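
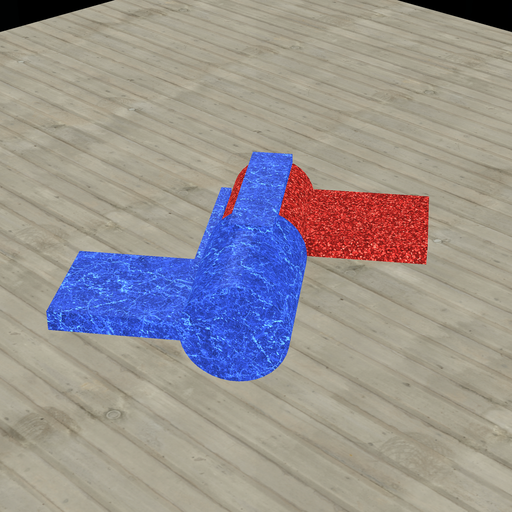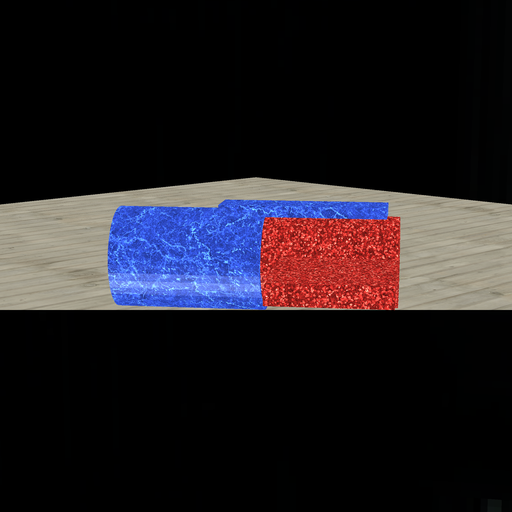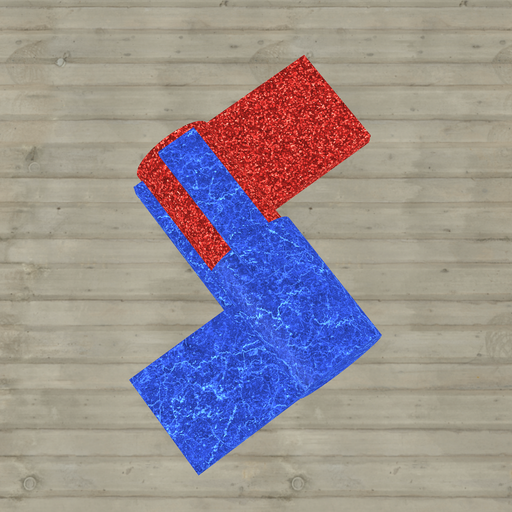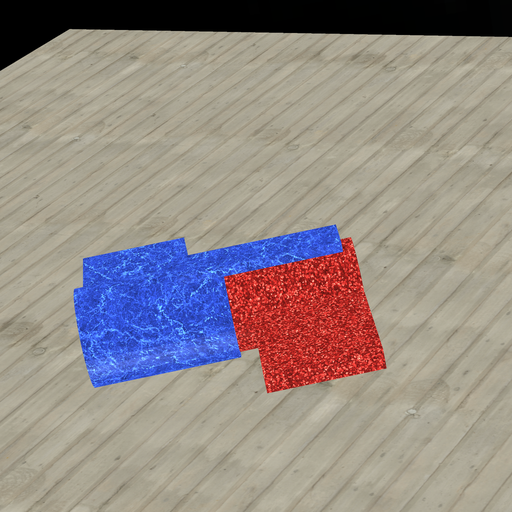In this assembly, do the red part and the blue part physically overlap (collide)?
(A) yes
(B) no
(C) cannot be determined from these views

(A) yes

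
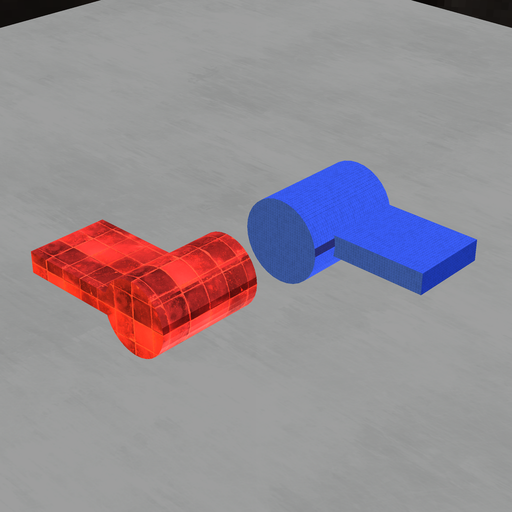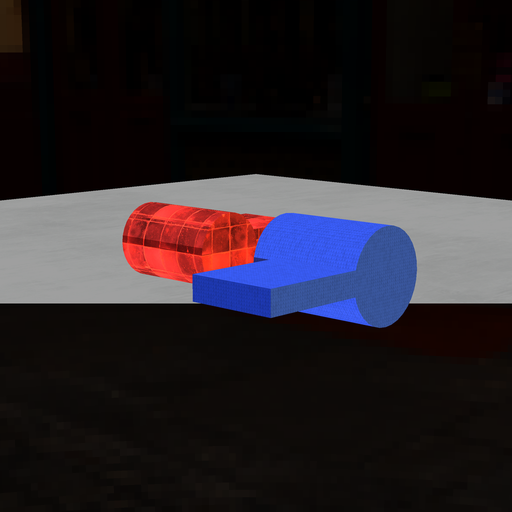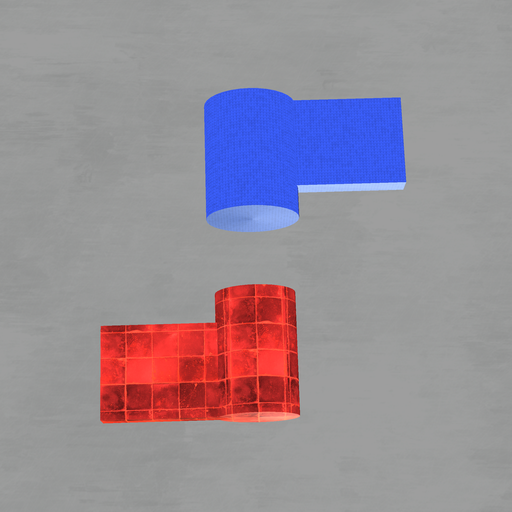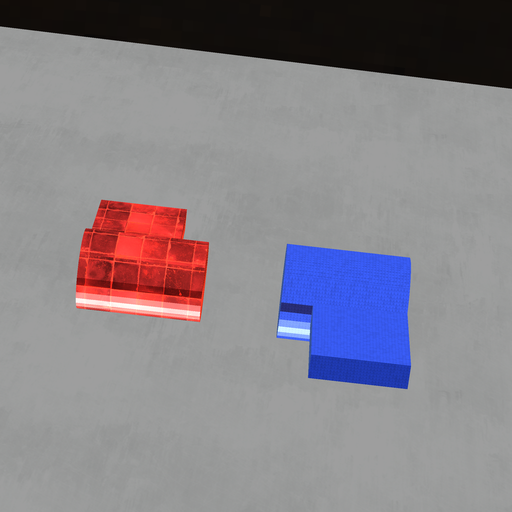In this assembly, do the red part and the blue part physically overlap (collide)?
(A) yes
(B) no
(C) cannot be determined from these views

(B) no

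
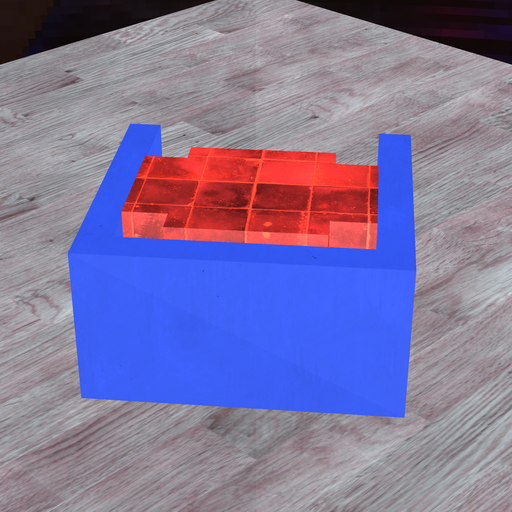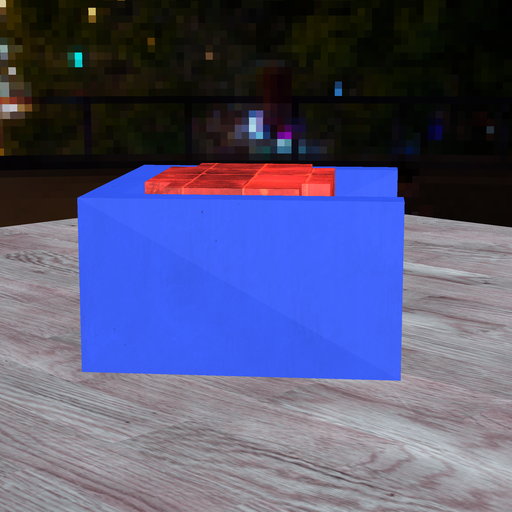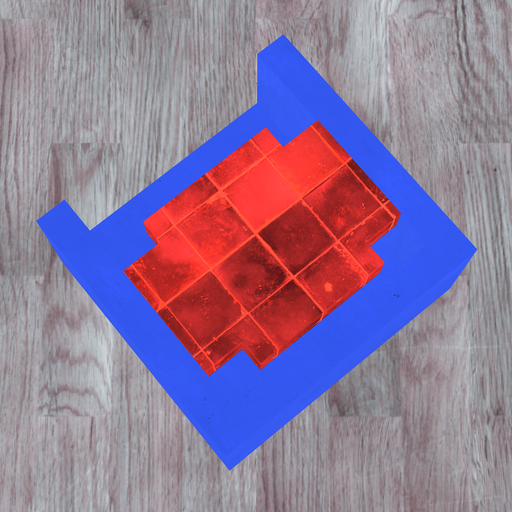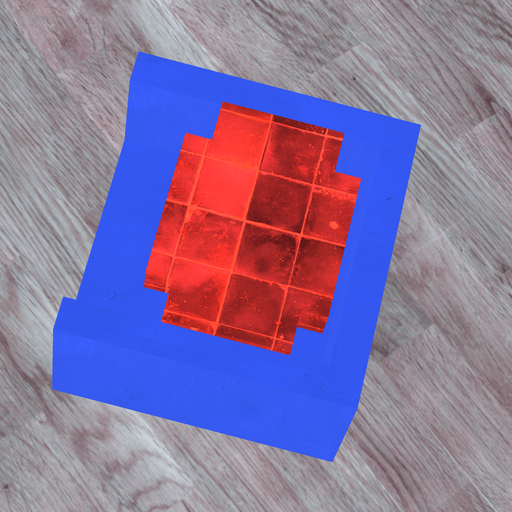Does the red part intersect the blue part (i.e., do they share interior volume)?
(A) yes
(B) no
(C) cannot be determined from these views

(B) no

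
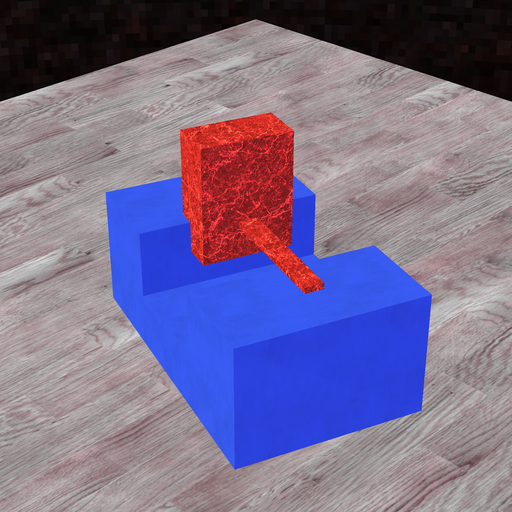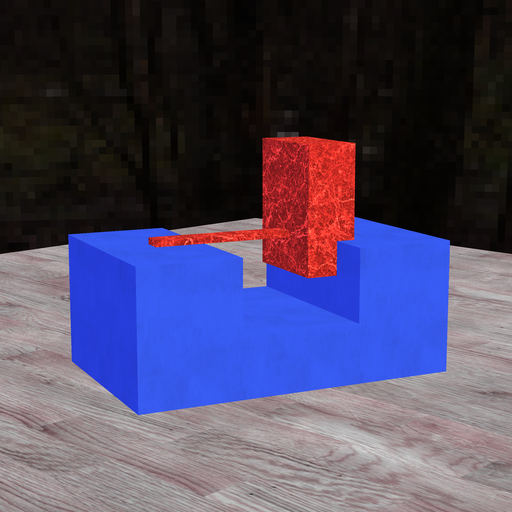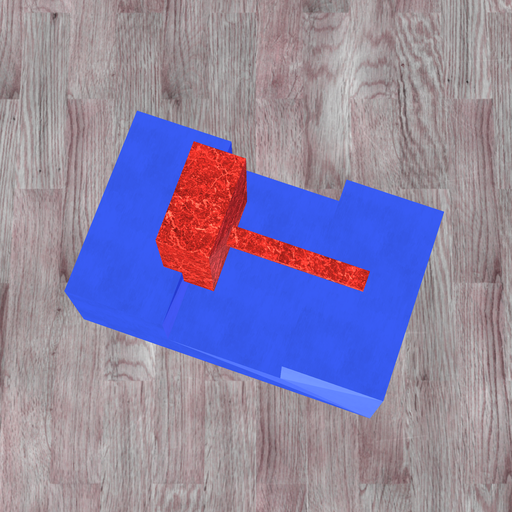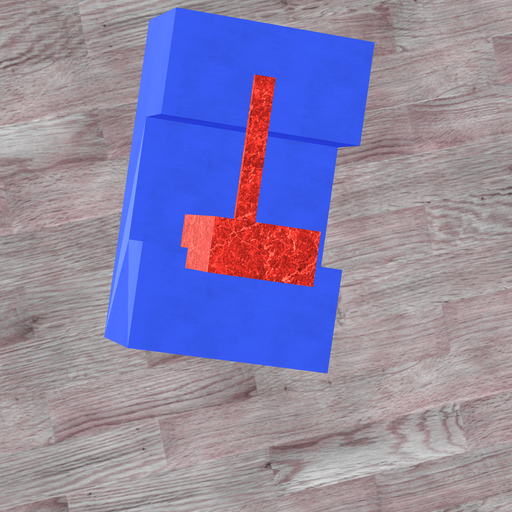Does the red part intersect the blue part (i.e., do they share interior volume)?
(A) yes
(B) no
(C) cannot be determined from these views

(A) yes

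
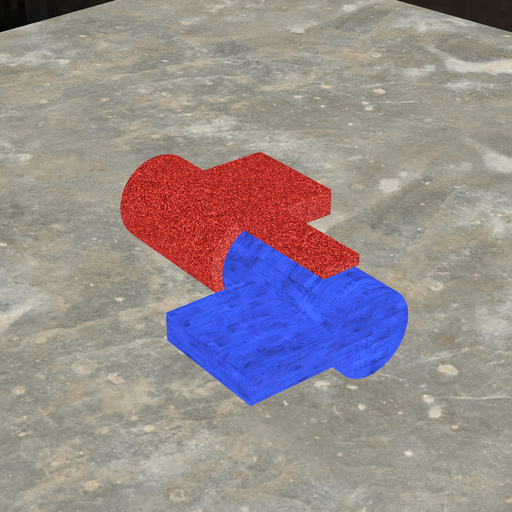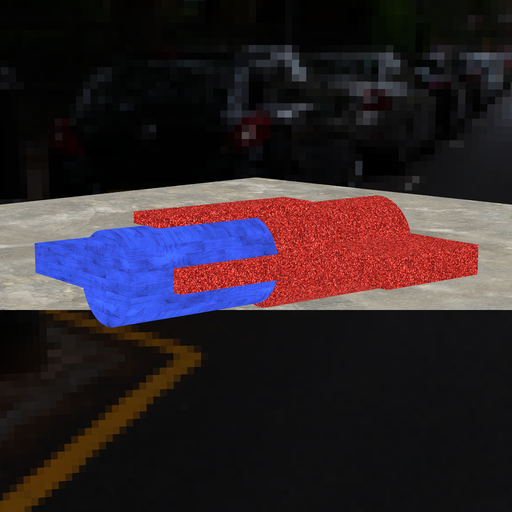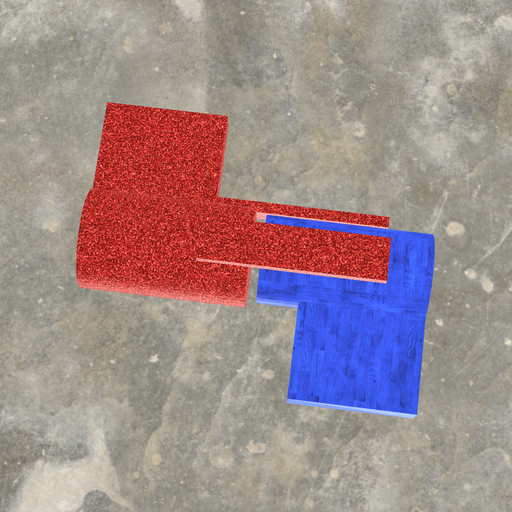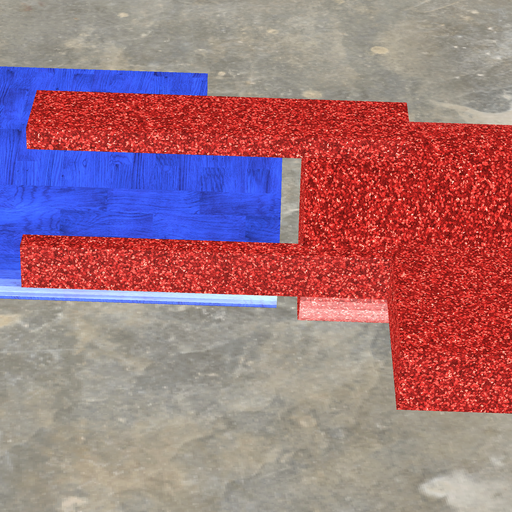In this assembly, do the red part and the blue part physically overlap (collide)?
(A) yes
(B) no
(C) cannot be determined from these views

(B) no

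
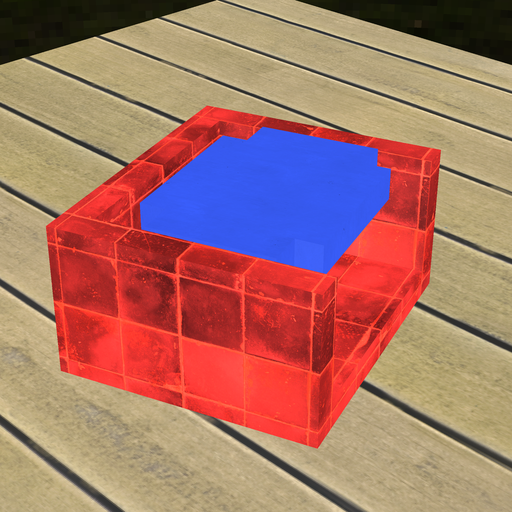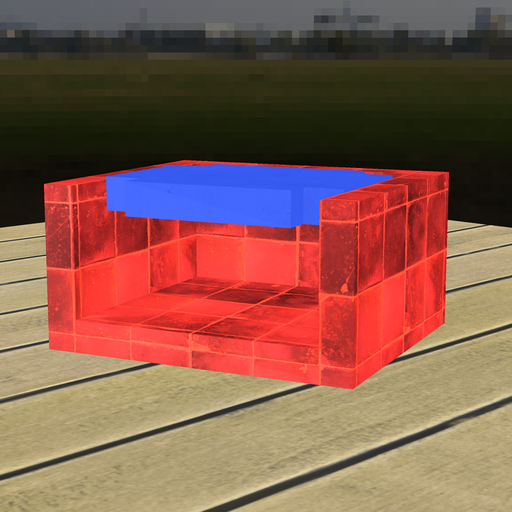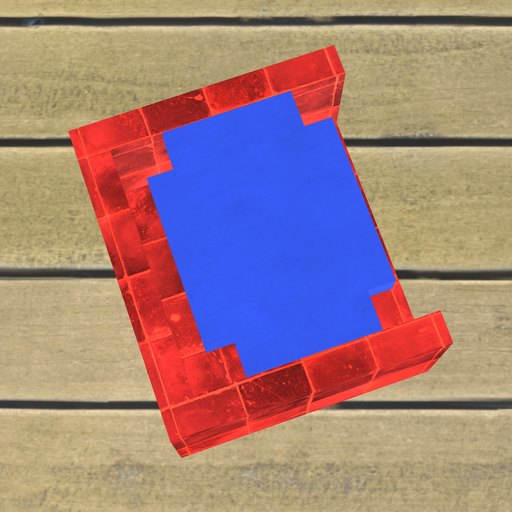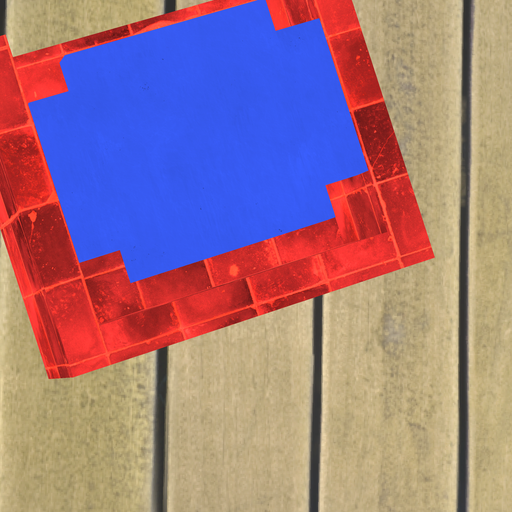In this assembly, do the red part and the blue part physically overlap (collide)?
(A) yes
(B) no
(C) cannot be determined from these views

(B) no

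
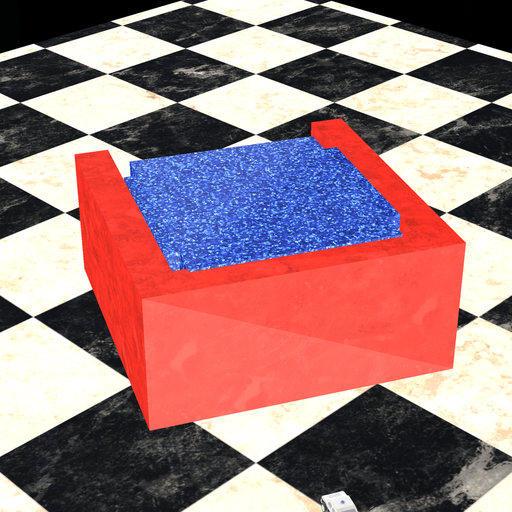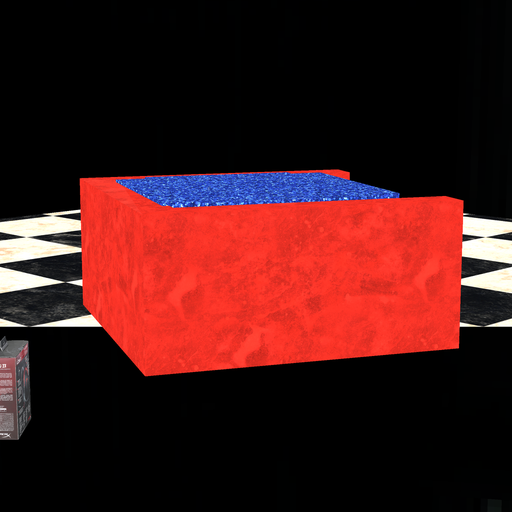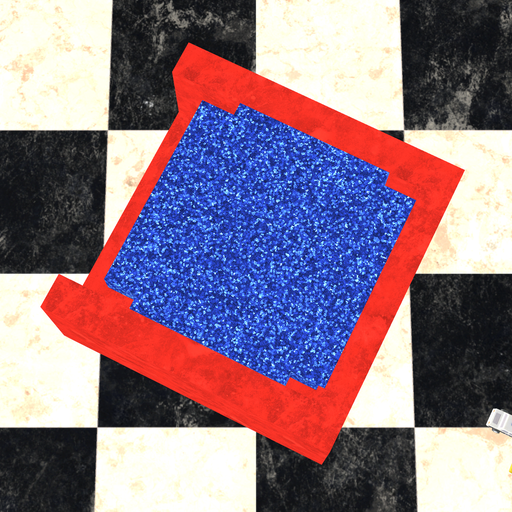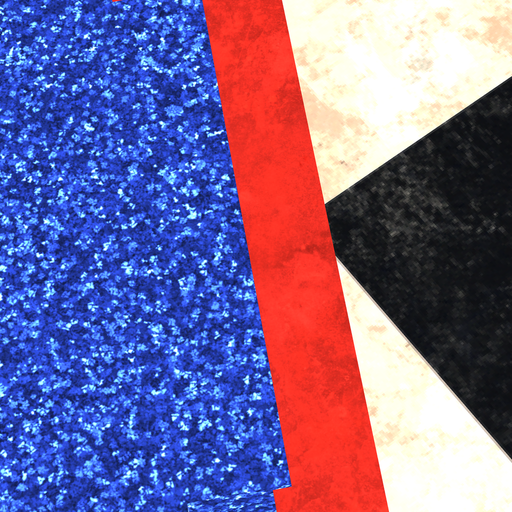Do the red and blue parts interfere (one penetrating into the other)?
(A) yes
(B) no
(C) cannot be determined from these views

(A) yes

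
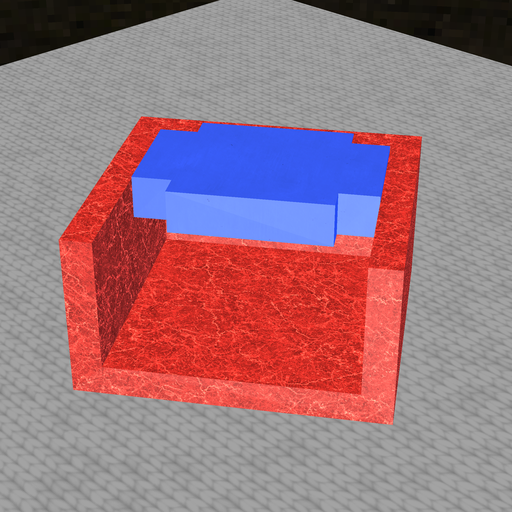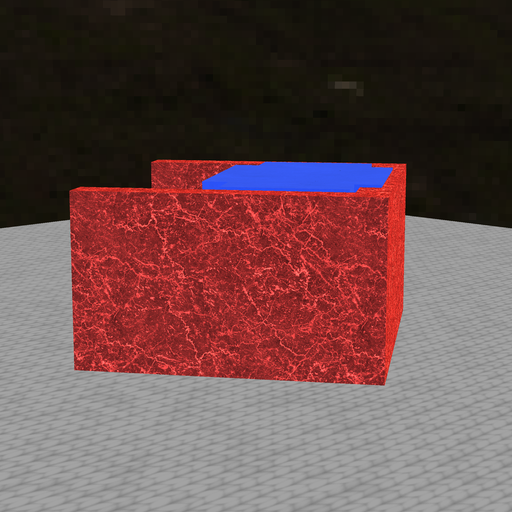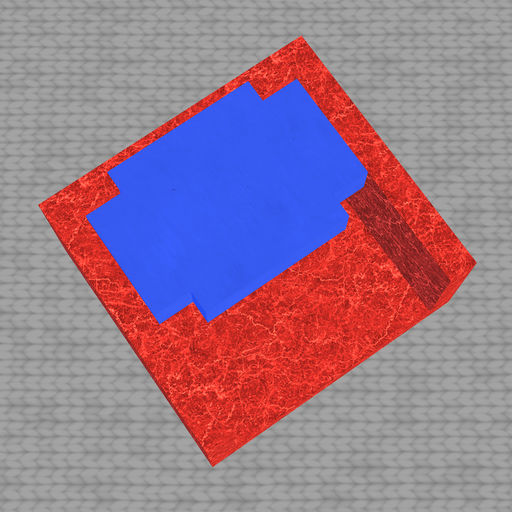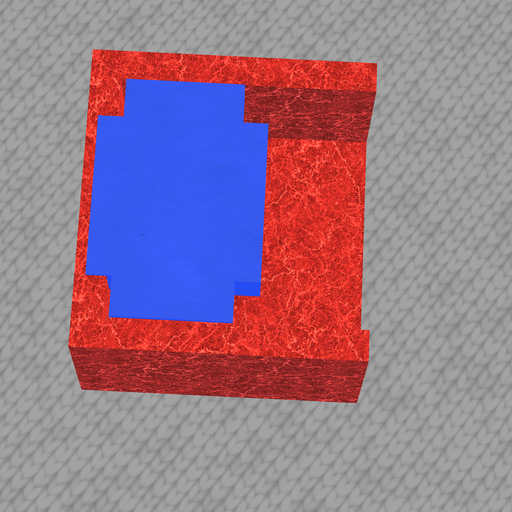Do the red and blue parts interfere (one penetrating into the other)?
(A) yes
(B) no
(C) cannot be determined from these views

(A) yes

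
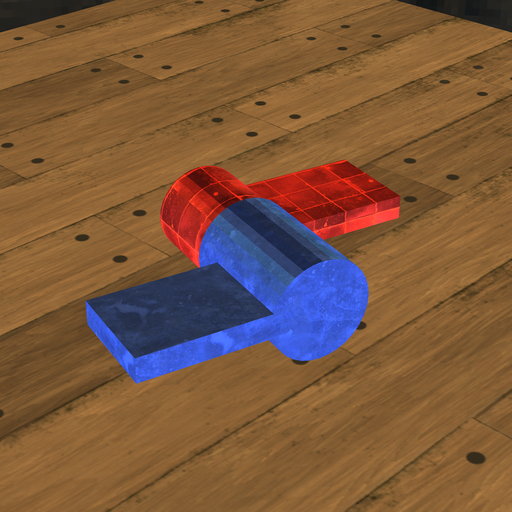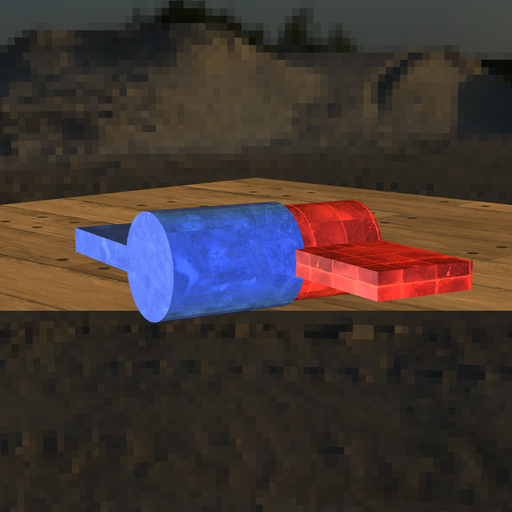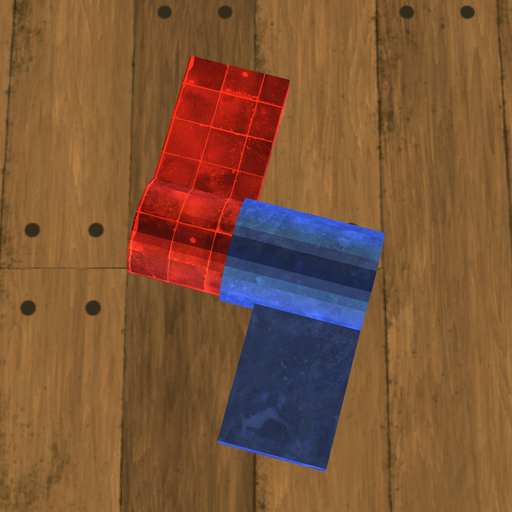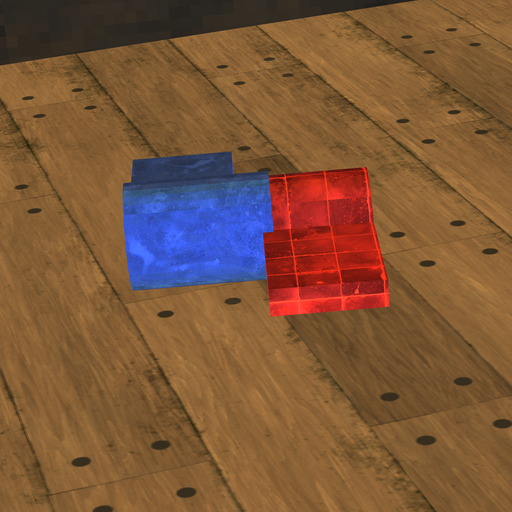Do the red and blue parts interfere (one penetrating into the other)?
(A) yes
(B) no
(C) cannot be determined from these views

(A) yes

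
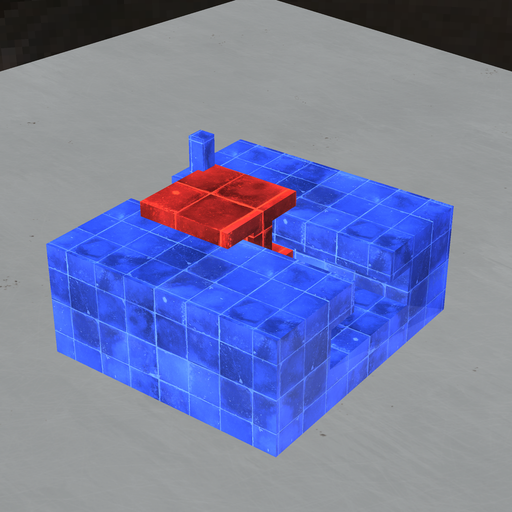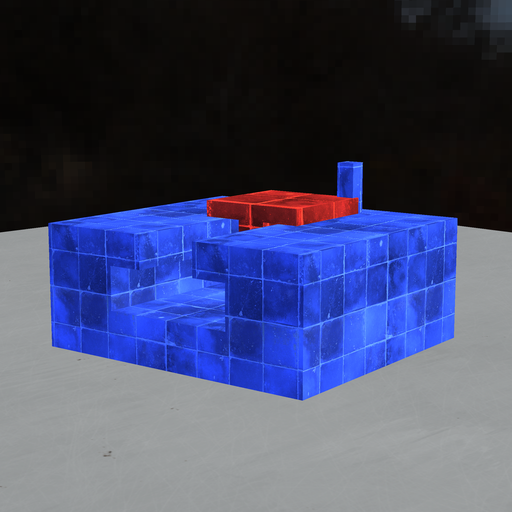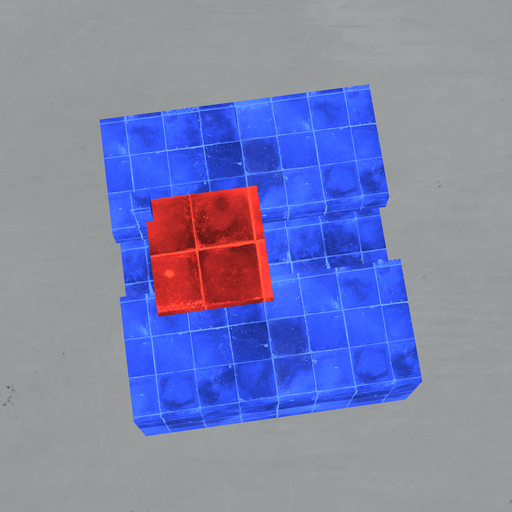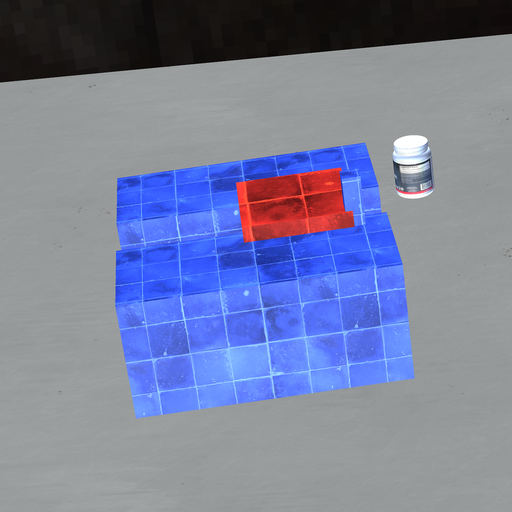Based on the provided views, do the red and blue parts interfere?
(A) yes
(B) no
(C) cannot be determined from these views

(A) yes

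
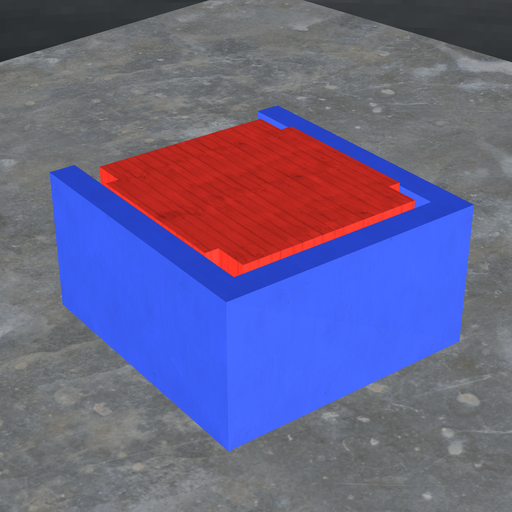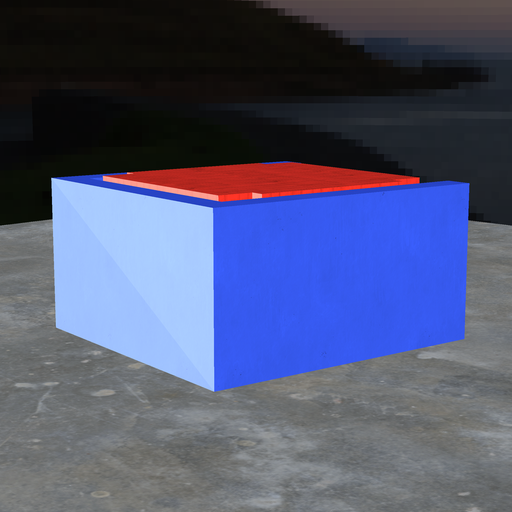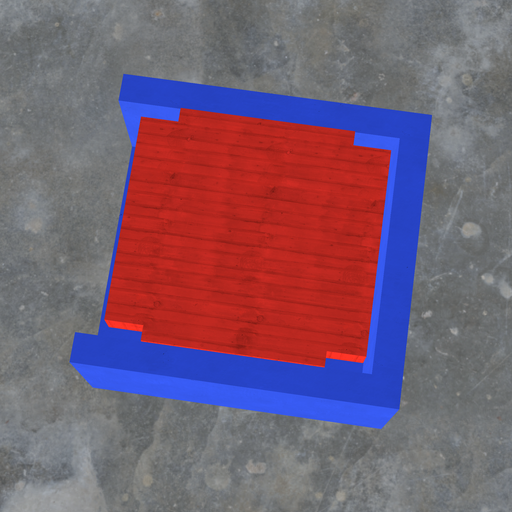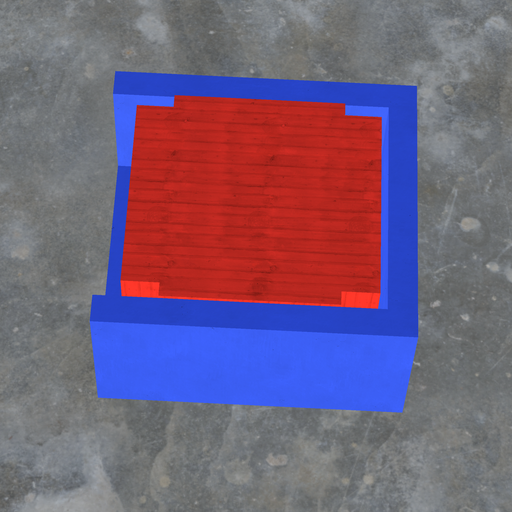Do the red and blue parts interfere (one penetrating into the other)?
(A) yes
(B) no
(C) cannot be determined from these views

(B) no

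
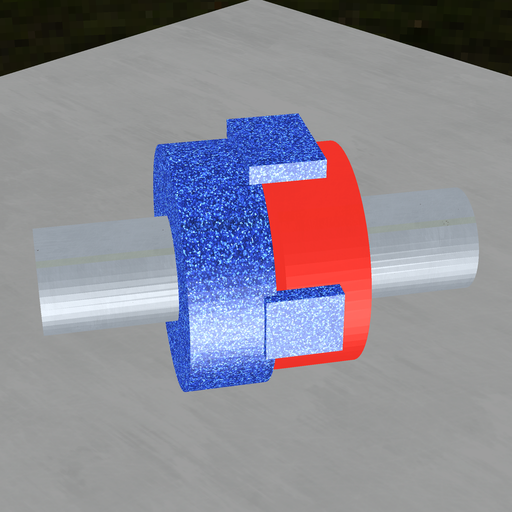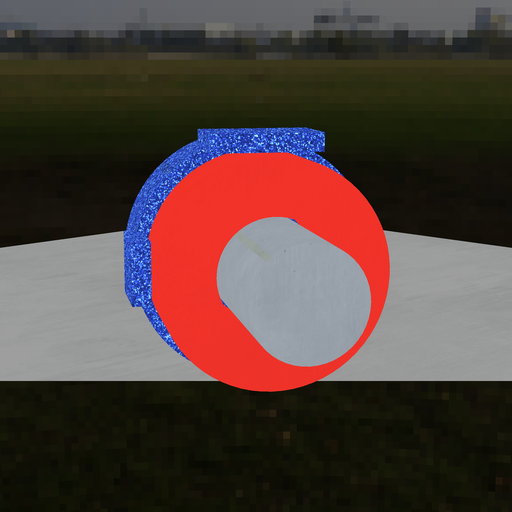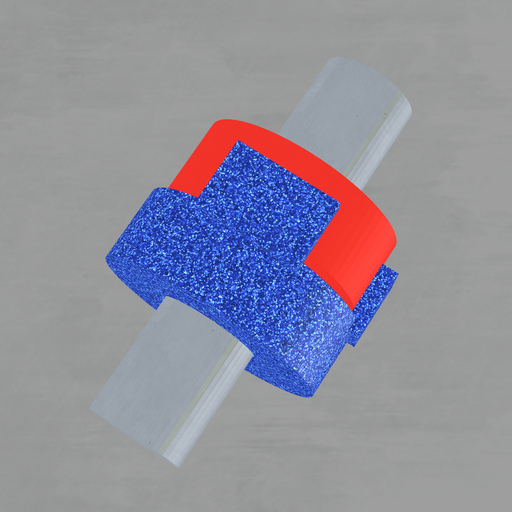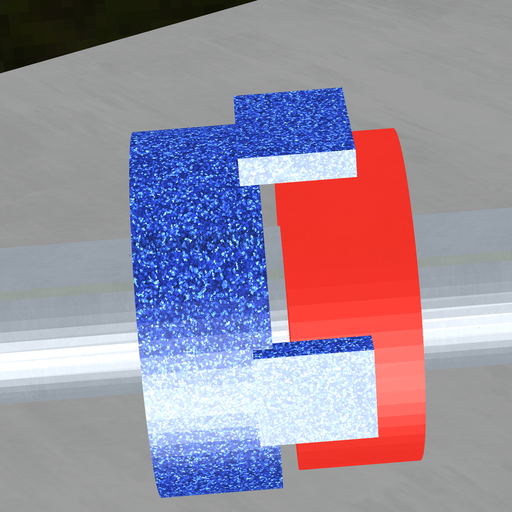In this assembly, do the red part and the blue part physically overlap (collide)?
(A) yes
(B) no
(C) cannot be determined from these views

(B) no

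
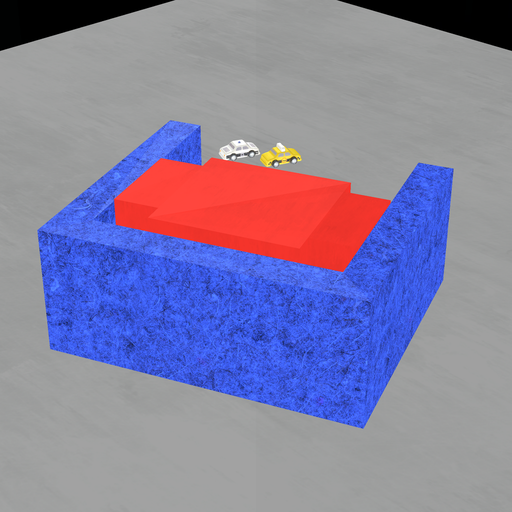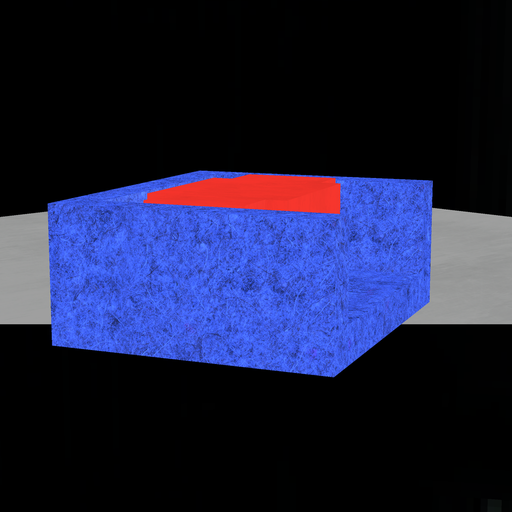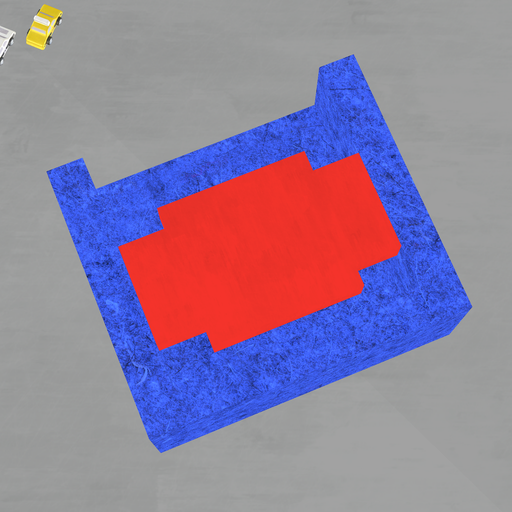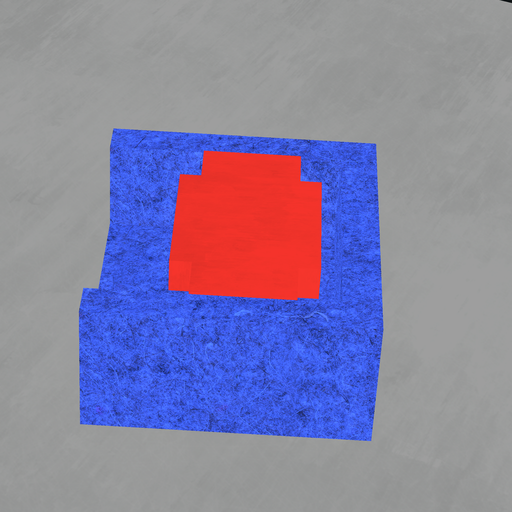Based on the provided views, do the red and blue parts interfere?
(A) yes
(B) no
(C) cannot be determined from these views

(B) no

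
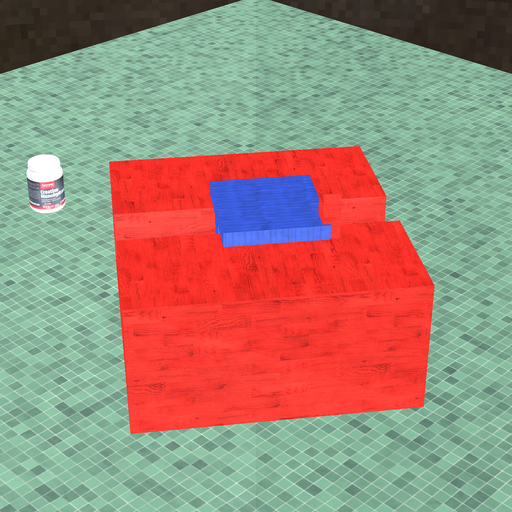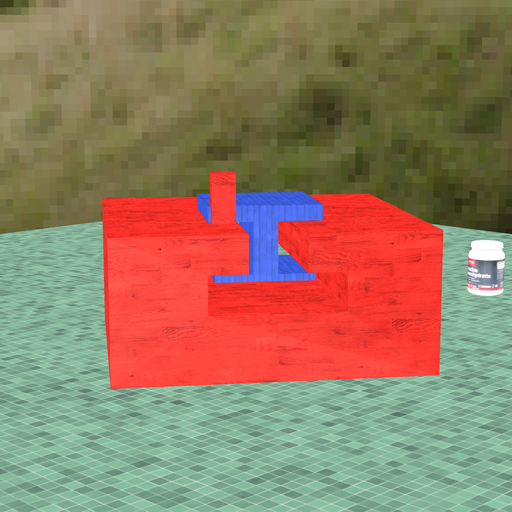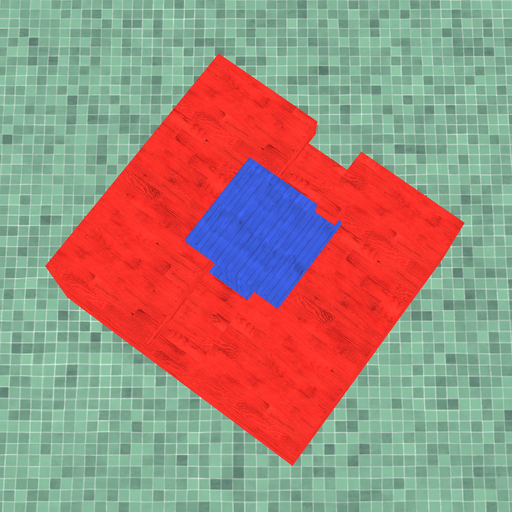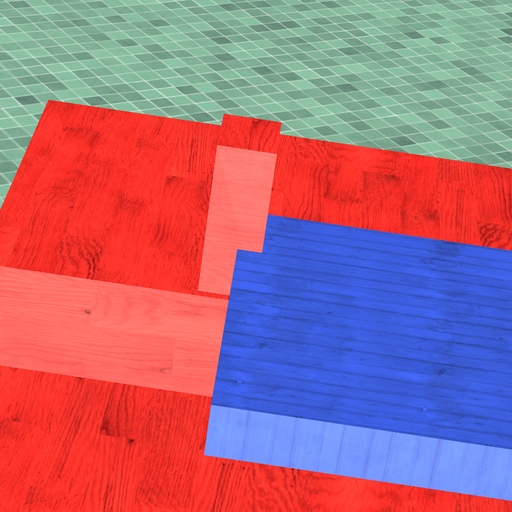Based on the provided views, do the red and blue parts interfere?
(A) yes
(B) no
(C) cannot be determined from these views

(A) yes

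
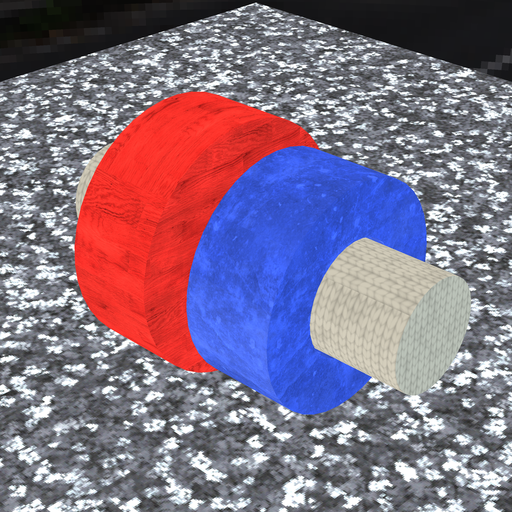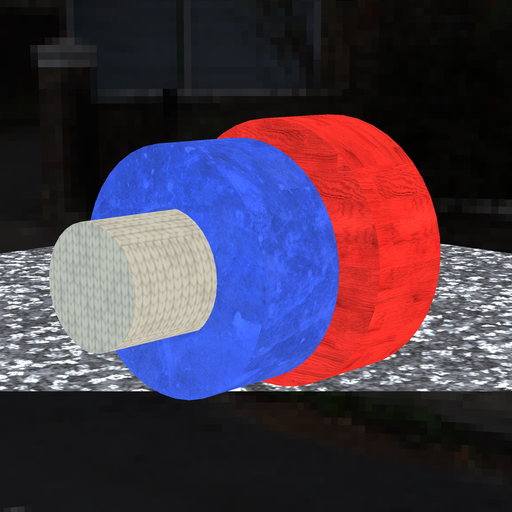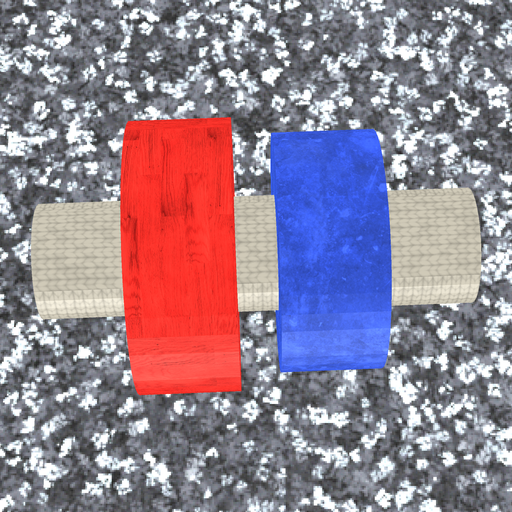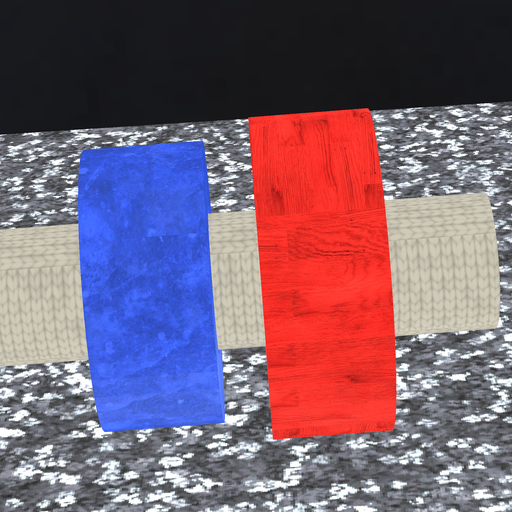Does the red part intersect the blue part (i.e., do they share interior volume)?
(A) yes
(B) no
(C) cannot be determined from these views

(B) no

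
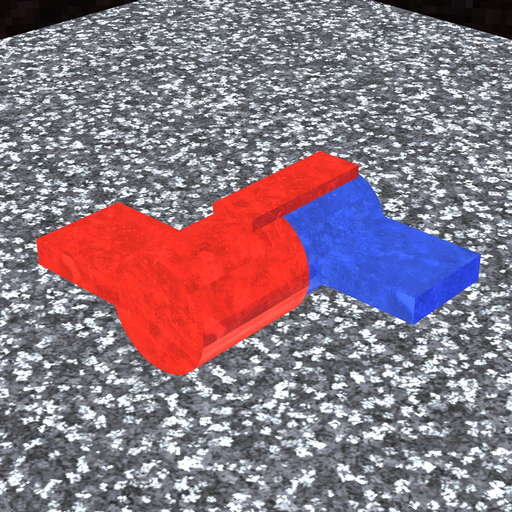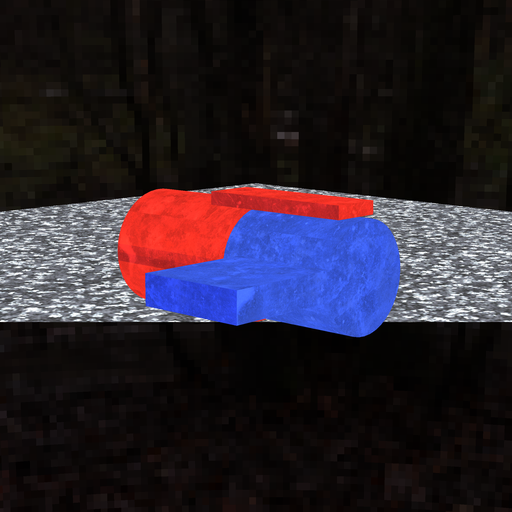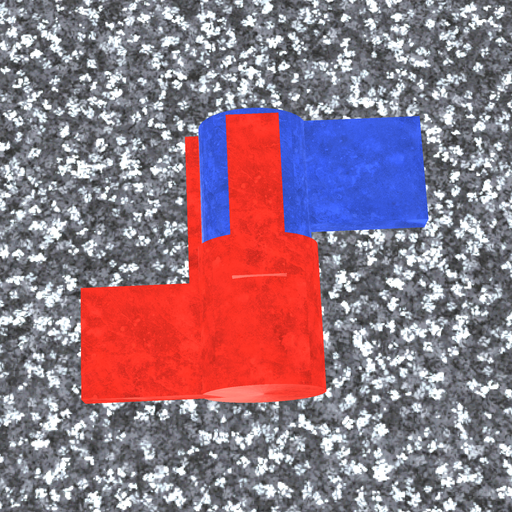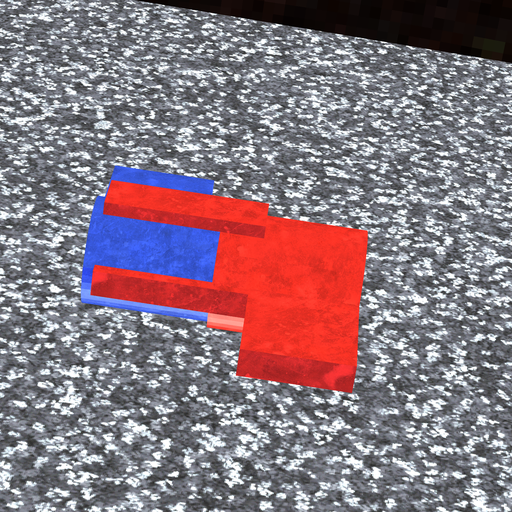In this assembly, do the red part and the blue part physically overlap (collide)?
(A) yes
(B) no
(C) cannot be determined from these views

(A) yes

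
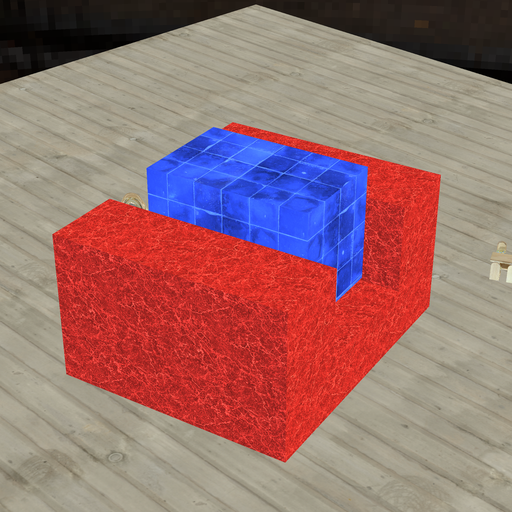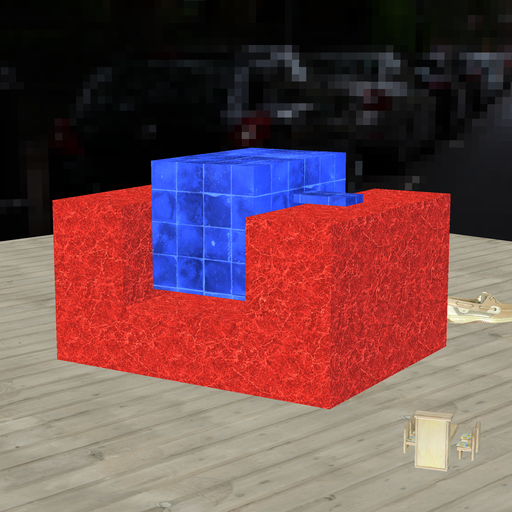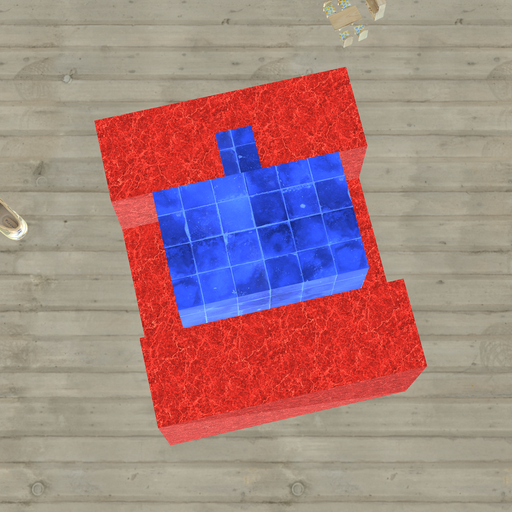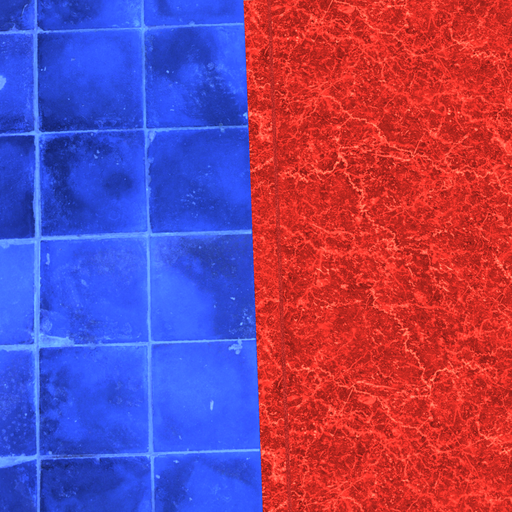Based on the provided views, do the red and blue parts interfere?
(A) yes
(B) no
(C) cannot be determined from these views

(B) no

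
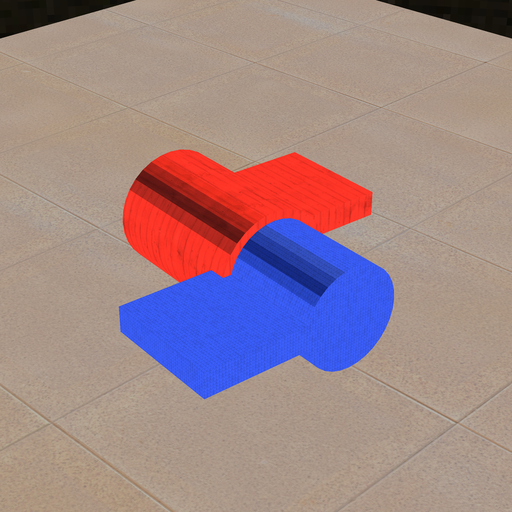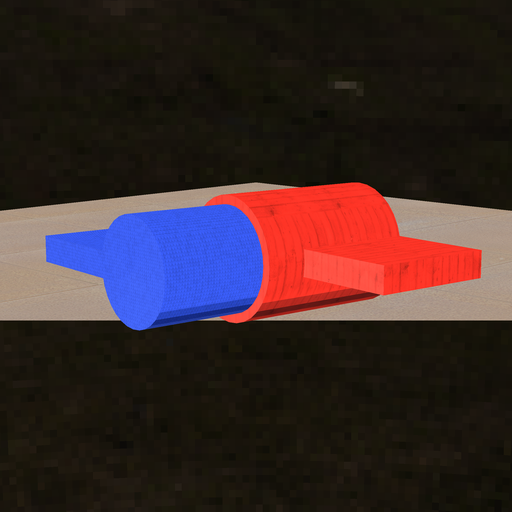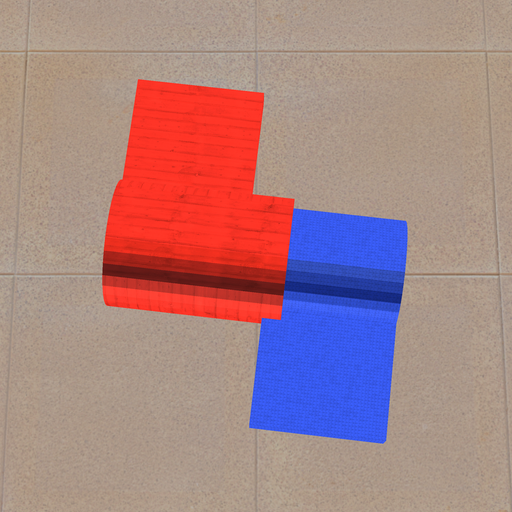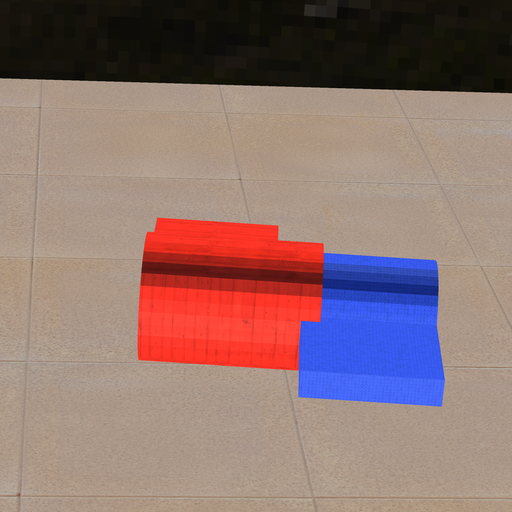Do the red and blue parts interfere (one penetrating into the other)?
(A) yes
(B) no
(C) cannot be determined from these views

(A) yes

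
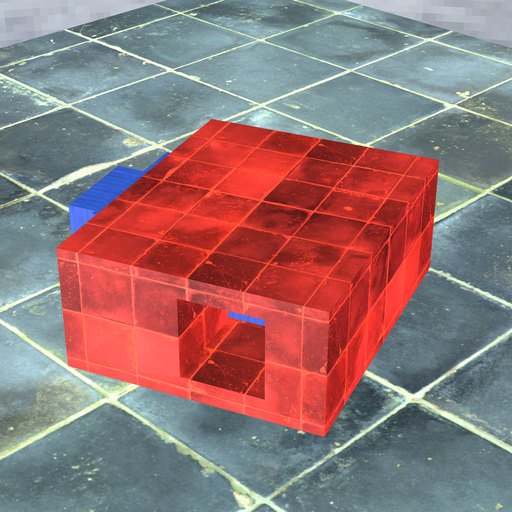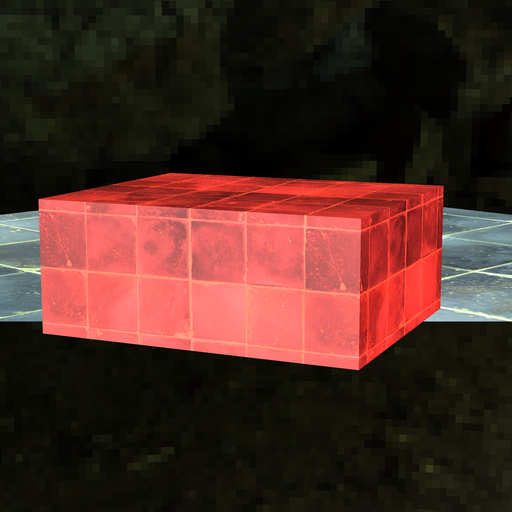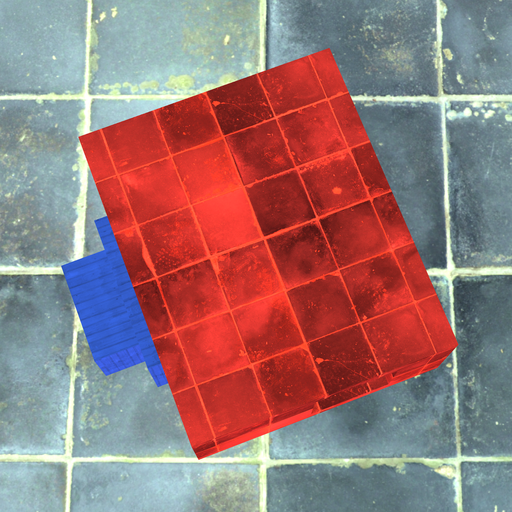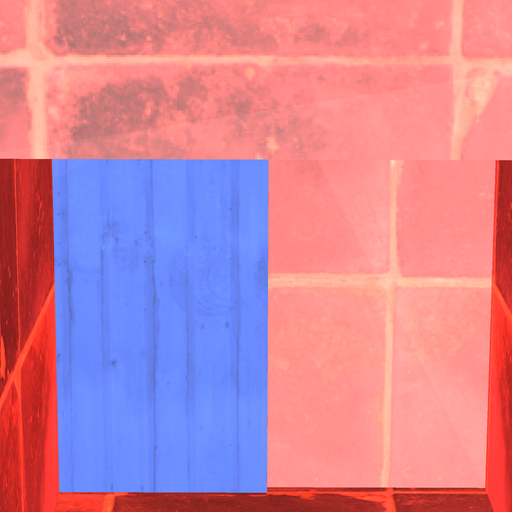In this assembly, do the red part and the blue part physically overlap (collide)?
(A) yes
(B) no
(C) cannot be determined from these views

(A) yes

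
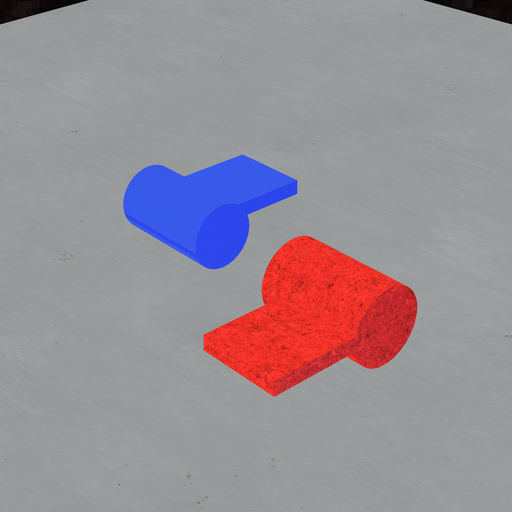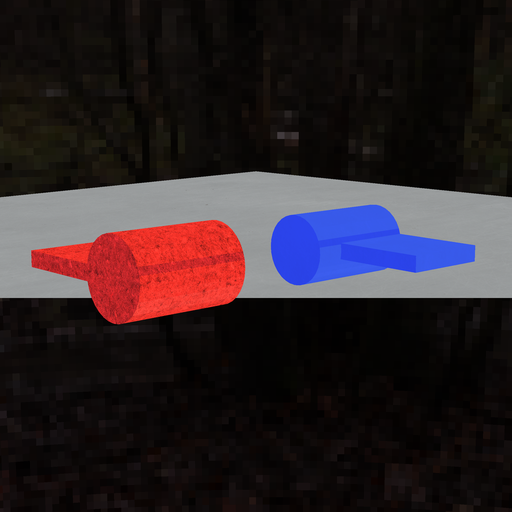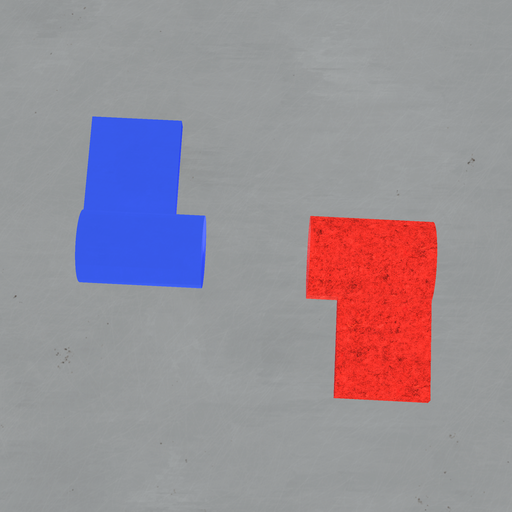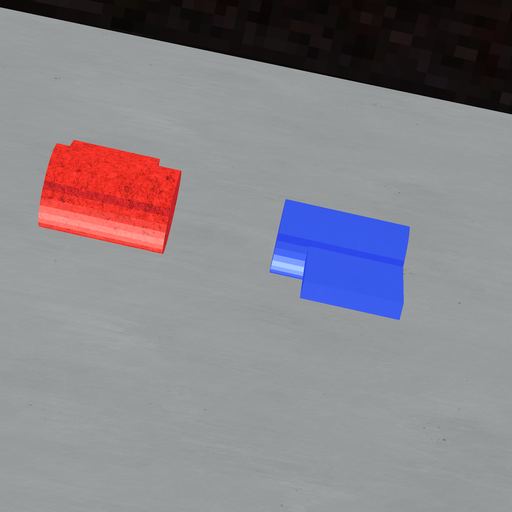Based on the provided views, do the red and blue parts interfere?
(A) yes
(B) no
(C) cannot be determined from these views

(B) no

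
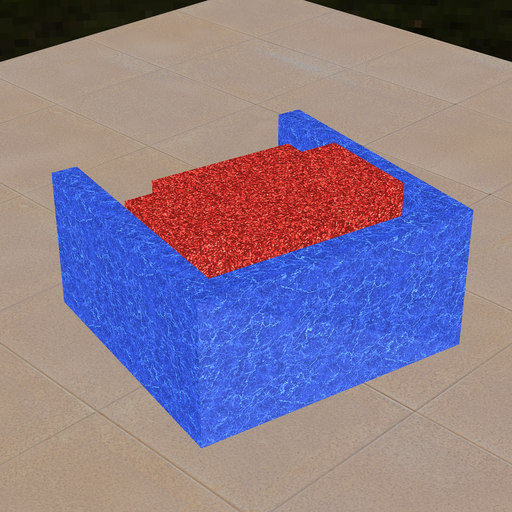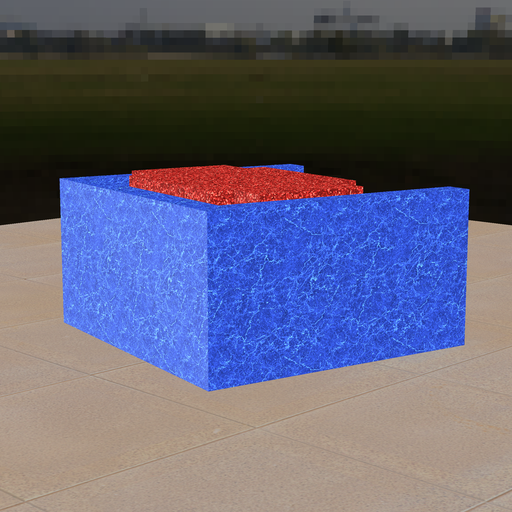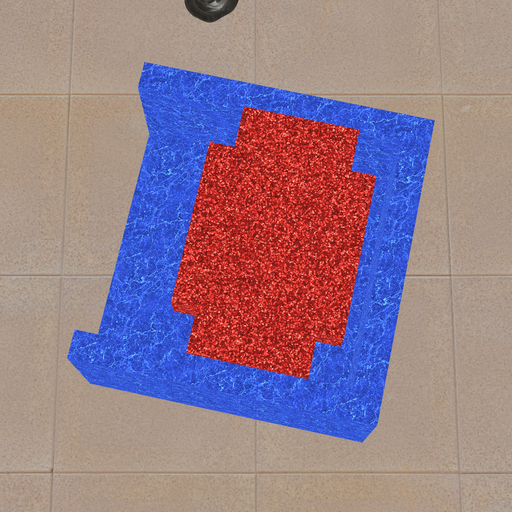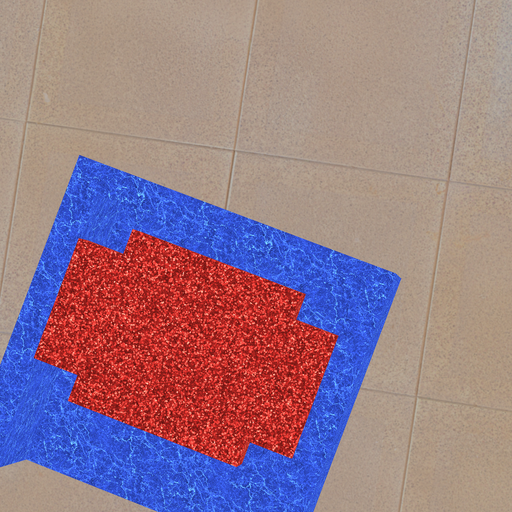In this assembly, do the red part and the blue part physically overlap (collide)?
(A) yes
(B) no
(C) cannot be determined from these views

(B) no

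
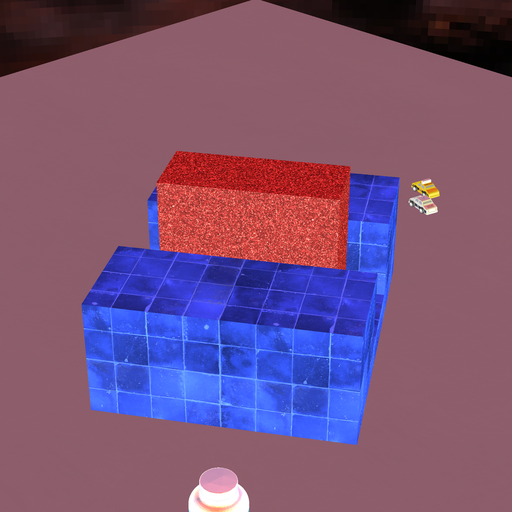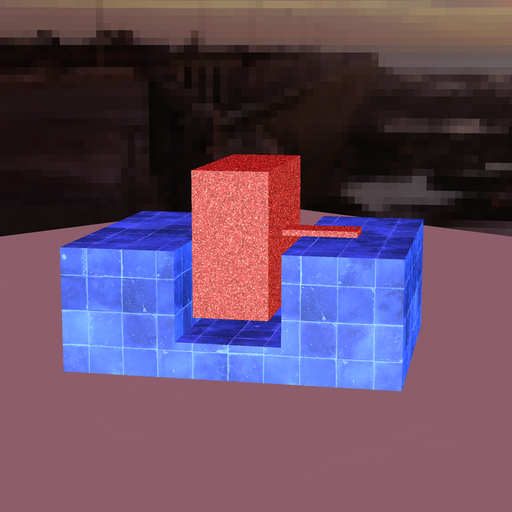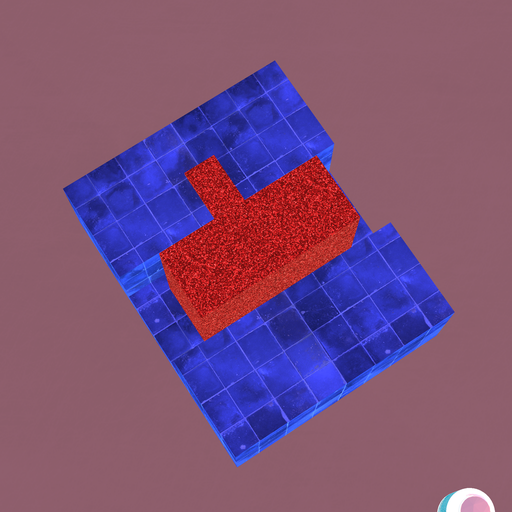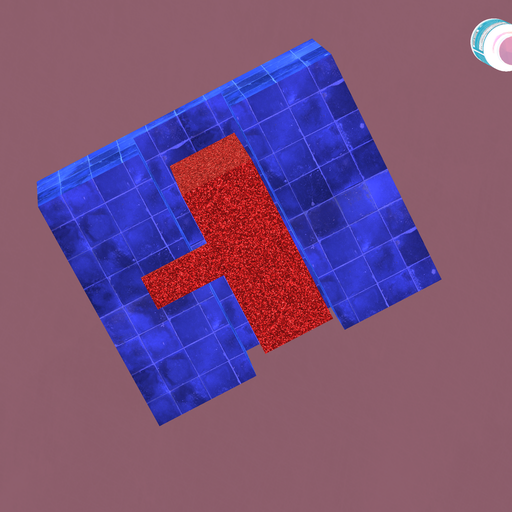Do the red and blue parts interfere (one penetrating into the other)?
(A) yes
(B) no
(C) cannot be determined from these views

(B) no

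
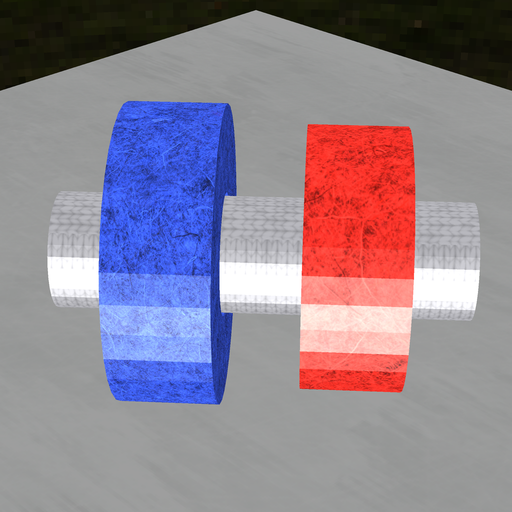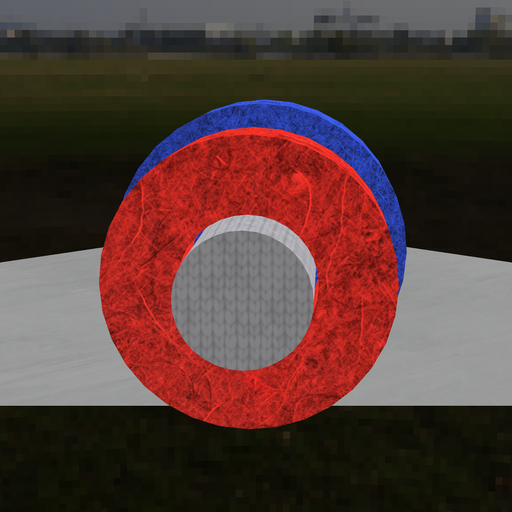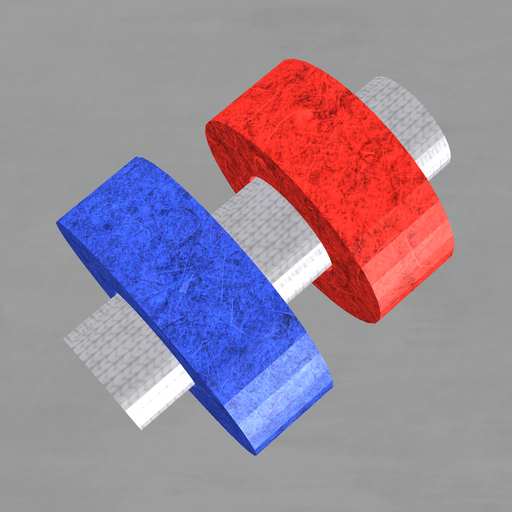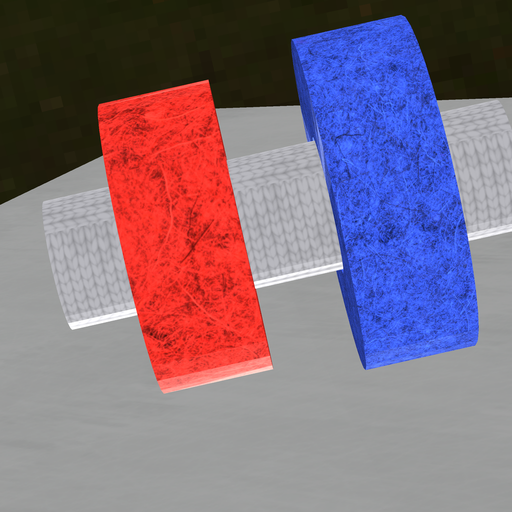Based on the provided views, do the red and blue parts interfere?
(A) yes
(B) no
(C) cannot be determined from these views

(B) no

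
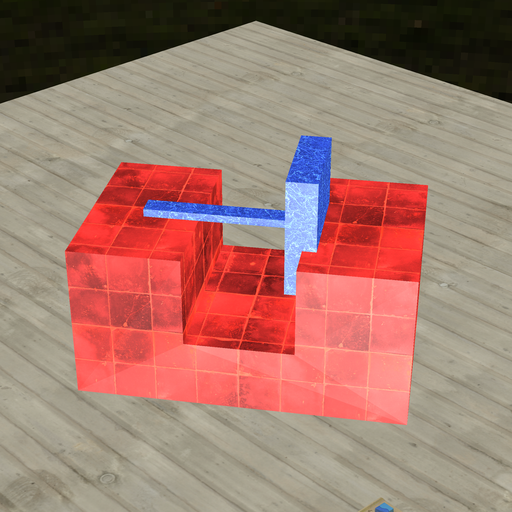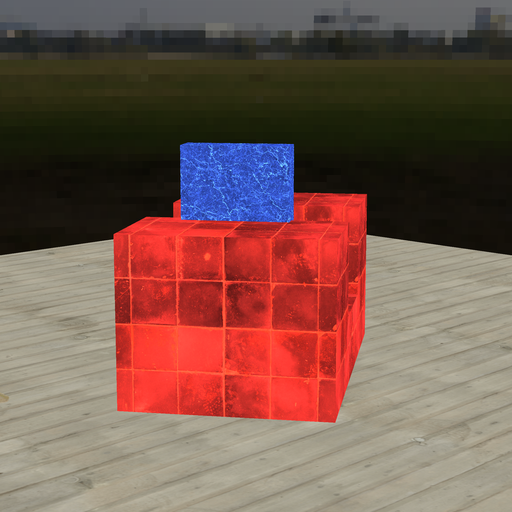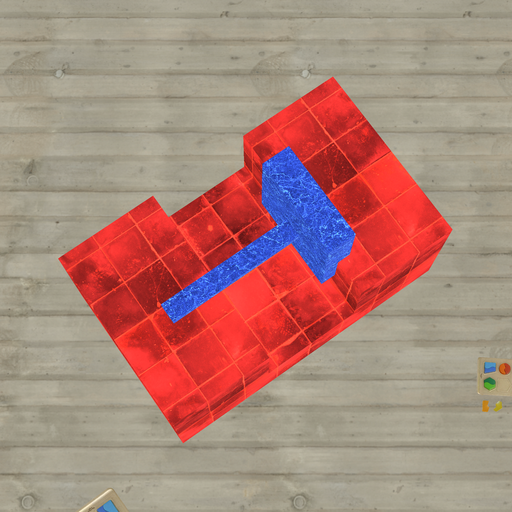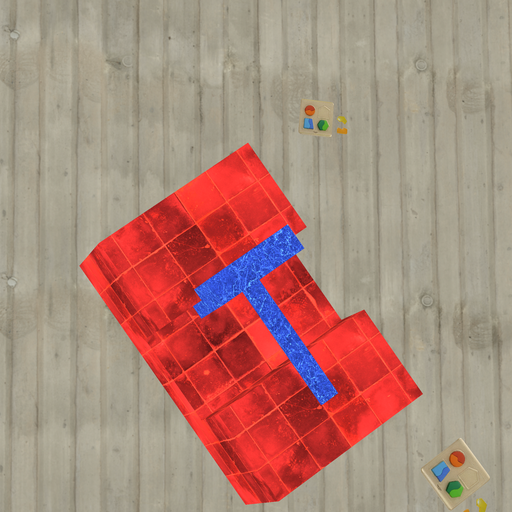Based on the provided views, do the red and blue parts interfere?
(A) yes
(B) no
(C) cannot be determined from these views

(A) yes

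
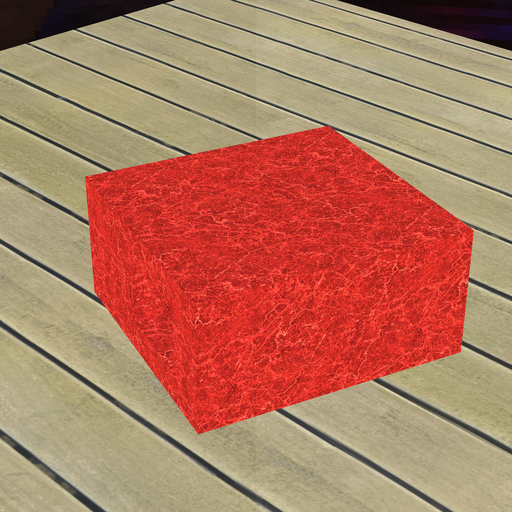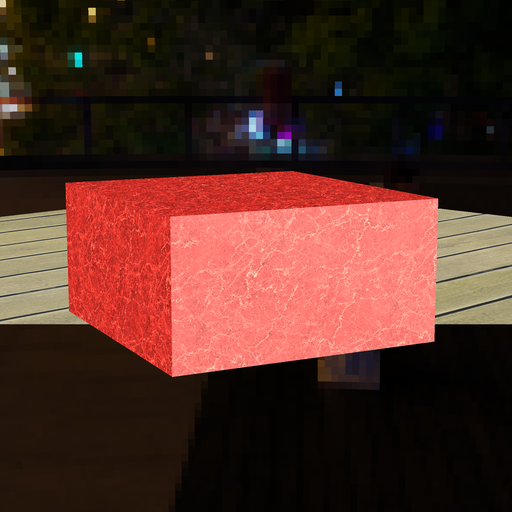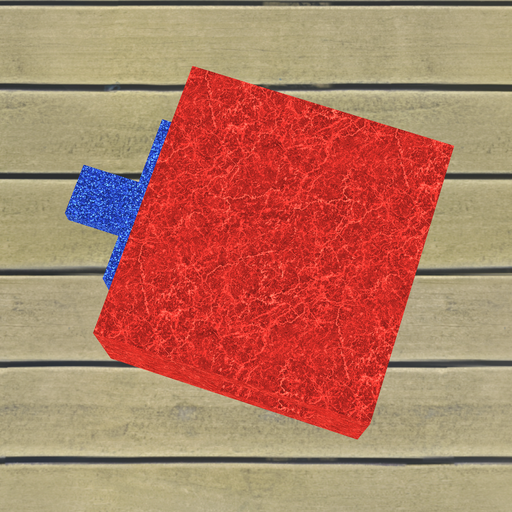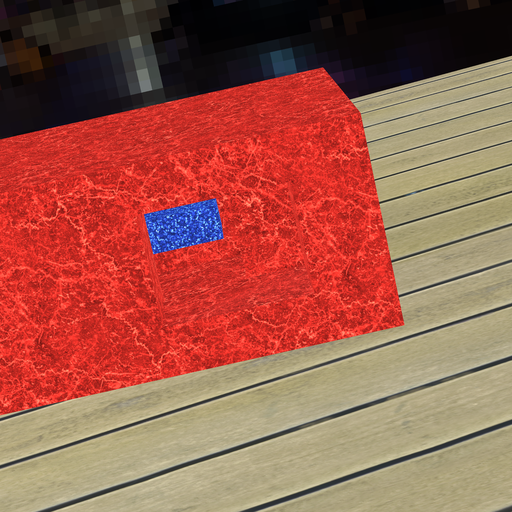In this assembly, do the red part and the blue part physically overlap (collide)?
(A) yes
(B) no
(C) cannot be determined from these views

(B) no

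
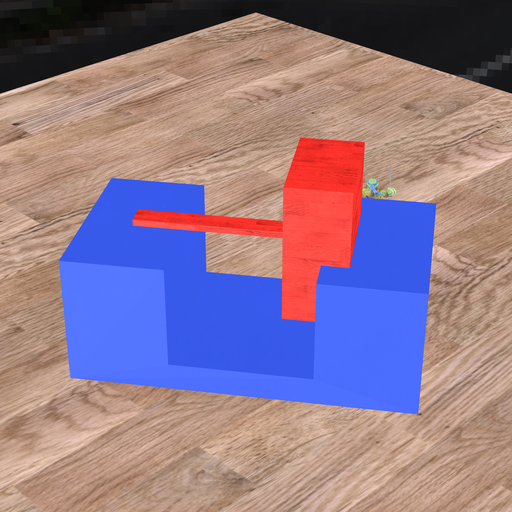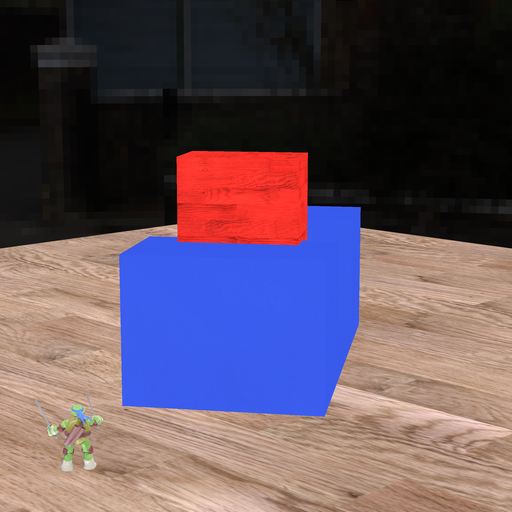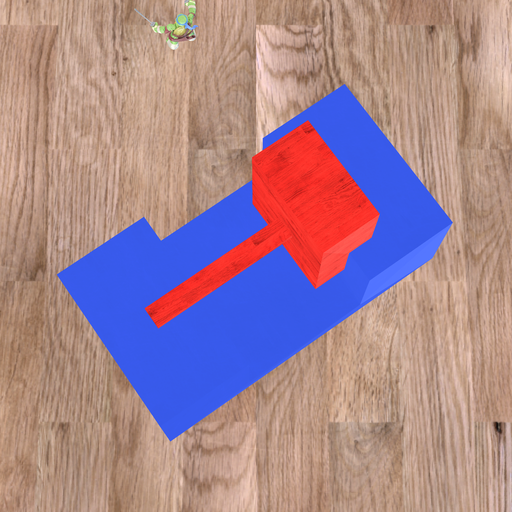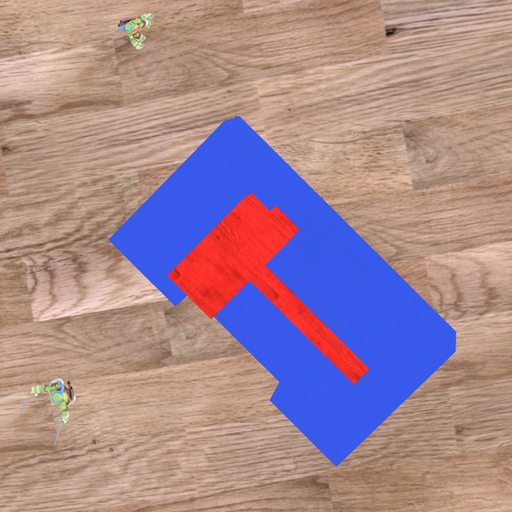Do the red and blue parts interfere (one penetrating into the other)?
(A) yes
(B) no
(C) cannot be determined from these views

(A) yes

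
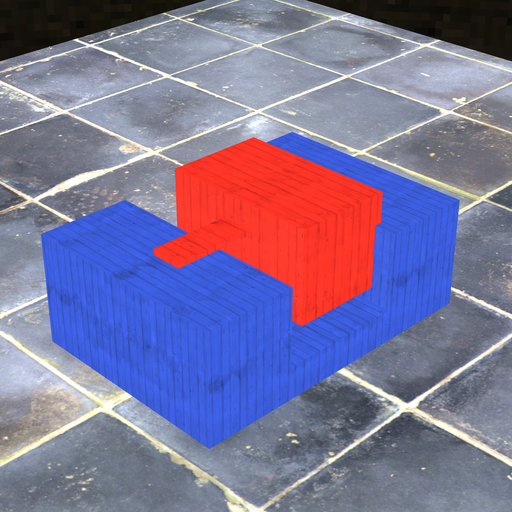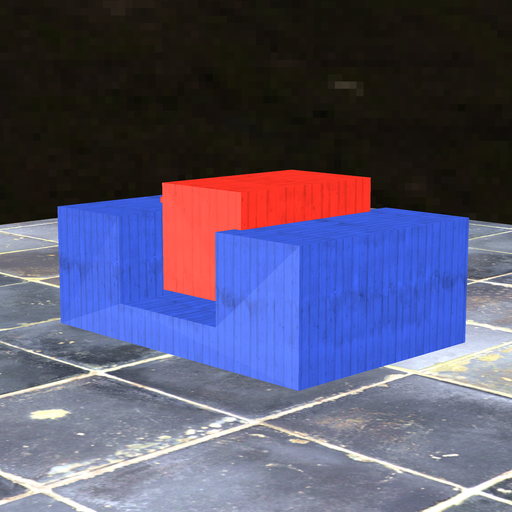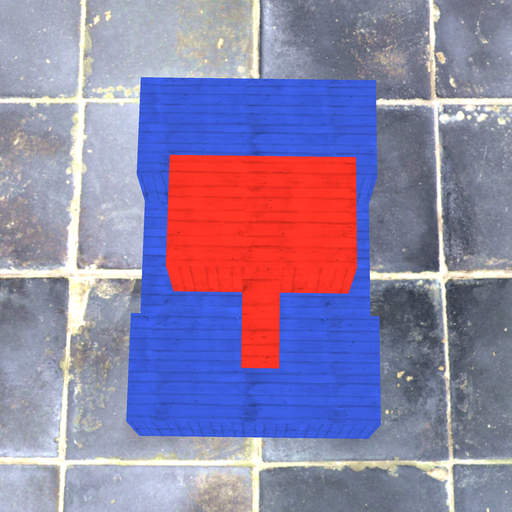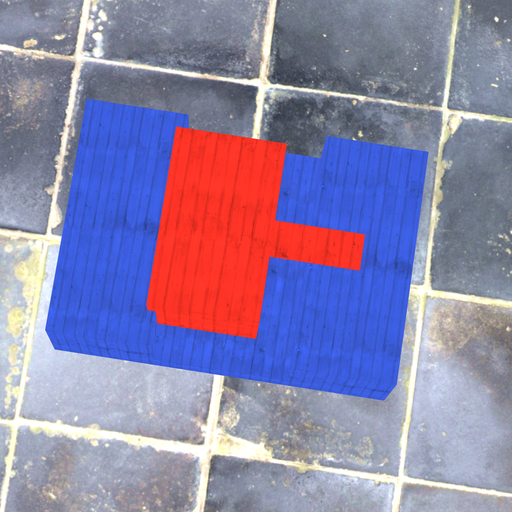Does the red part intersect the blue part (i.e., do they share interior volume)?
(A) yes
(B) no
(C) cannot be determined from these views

(A) yes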